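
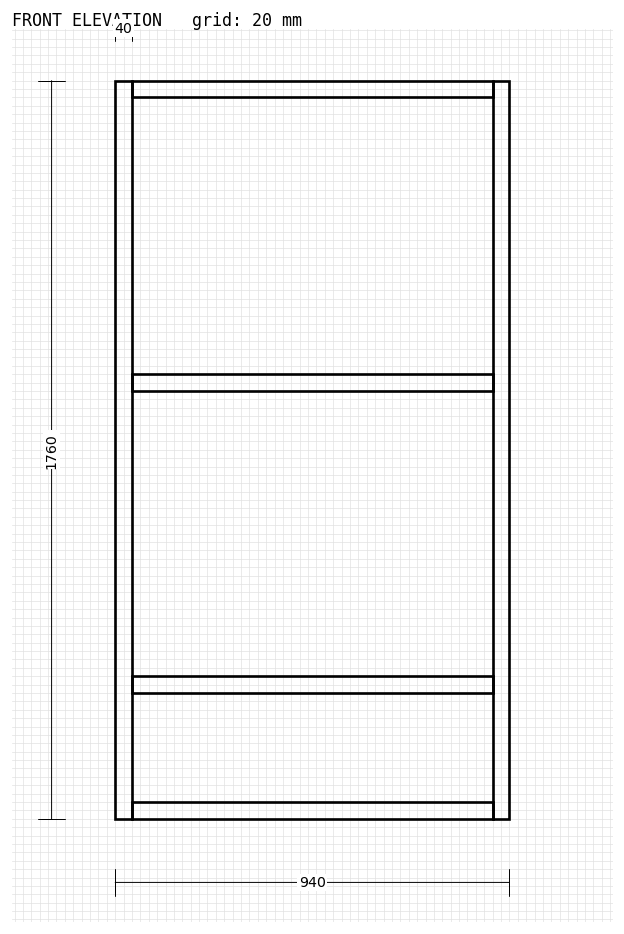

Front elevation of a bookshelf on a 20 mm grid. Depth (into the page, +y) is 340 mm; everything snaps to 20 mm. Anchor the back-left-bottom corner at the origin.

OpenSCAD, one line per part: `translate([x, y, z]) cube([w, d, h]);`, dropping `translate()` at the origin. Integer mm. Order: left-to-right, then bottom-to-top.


cube([40, 340, 1760]);
translate([40, 0, 0]) cube([860, 340, 40]);
translate([40, 0, 300]) cube([860, 340, 40]);
translate([40, 0, 1020]) cube([860, 340, 40]);
translate([40, 0, 1720]) cube([860, 340, 40]);
translate([900, 0, 0]) cube([40, 340, 1760]);


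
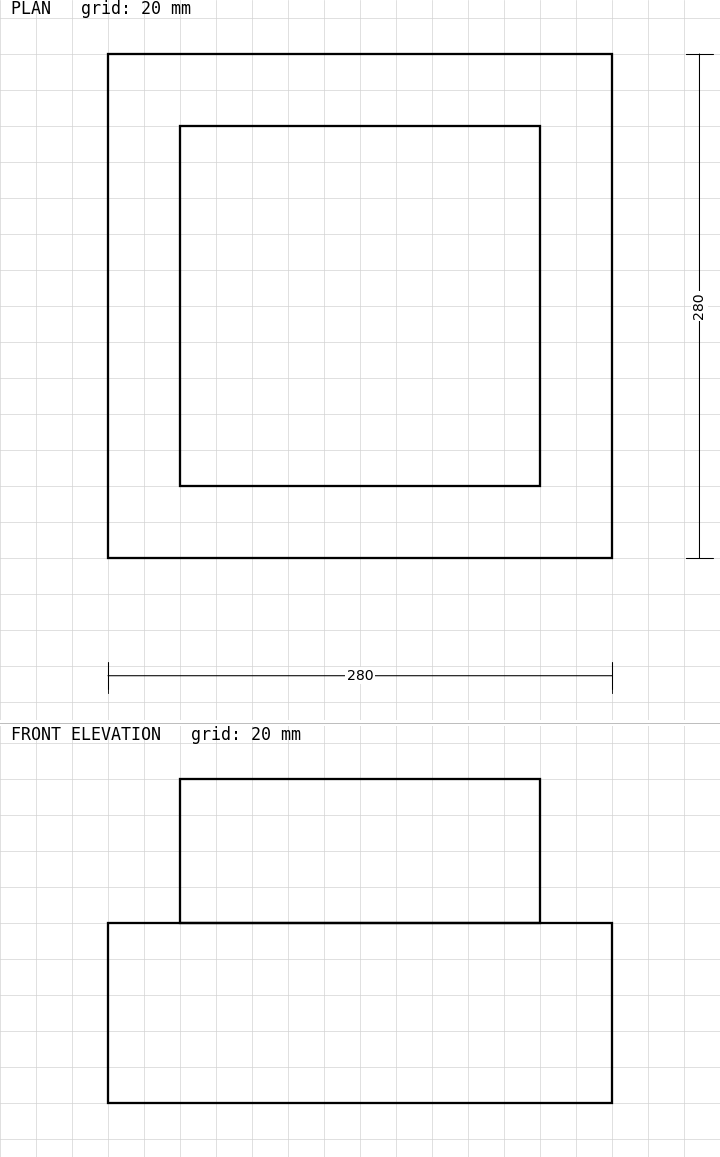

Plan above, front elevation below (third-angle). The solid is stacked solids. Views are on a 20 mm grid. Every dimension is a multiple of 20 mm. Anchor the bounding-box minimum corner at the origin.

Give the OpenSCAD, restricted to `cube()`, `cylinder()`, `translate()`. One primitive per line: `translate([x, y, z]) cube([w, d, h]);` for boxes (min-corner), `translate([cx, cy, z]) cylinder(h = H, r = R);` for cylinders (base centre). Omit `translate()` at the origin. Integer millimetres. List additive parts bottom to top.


cube([280, 280, 100]);
translate([40, 40, 100]) cube([200, 200, 80]);


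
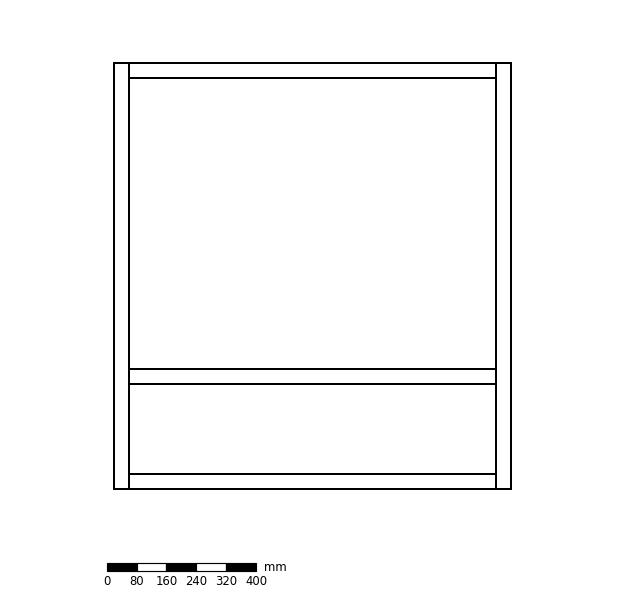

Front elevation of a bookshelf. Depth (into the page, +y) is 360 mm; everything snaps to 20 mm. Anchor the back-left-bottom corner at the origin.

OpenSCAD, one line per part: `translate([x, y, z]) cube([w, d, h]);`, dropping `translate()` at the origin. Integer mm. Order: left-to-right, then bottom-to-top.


cube([40, 360, 1140]);
translate([40, 0, 0]) cube([980, 360, 40]);
translate([40, 0, 280]) cube([980, 360, 40]);
translate([40, 0, 1100]) cube([980, 360, 40]);
translate([1020, 0, 0]) cube([40, 360, 1140]);


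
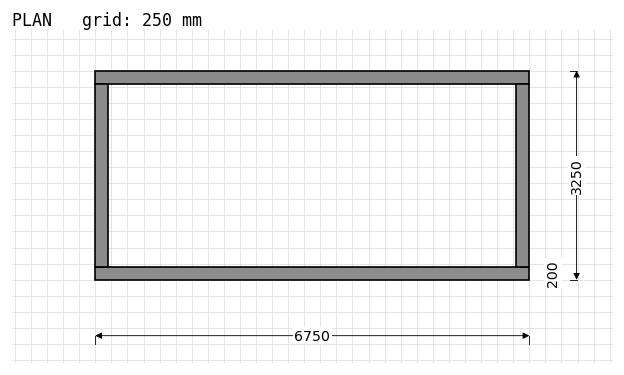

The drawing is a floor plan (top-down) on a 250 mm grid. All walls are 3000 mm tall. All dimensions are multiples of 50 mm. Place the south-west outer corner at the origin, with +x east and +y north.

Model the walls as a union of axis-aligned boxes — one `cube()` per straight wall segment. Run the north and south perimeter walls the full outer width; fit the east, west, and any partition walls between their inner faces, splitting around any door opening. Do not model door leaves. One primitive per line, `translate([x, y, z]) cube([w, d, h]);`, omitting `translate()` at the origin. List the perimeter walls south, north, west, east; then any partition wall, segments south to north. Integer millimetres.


cube([6750, 200, 3000]);
translate([0, 3050, 0]) cube([6750, 200, 3000]);
translate([0, 200, 0]) cube([200, 2850, 3000]);
translate([6550, 200, 0]) cube([200, 2850, 3000]);


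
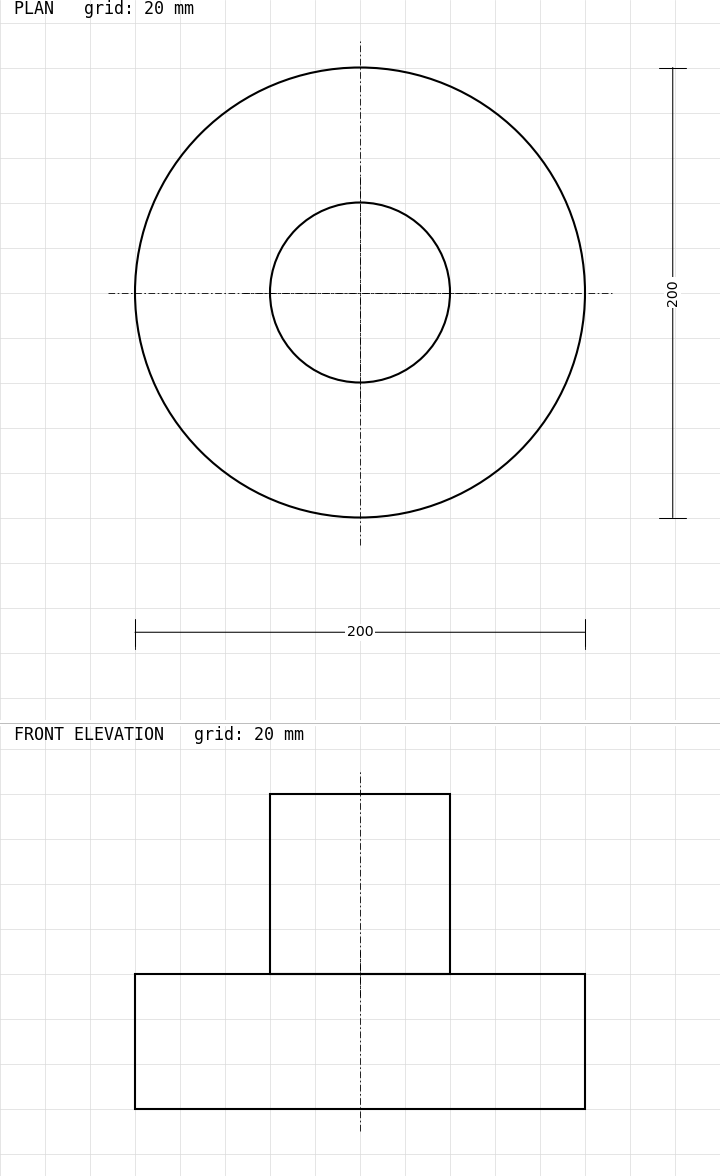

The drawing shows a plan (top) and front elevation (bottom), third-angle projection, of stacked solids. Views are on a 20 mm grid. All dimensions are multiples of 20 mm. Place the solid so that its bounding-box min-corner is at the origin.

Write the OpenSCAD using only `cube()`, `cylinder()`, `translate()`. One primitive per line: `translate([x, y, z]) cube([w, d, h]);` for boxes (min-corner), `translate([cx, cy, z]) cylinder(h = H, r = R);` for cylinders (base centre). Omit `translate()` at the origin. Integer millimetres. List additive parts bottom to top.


translate([100, 100, 0]) cylinder(h = 60, r = 100);
translate([100, 100, 60]) cylinder(h = 80, r = 40);


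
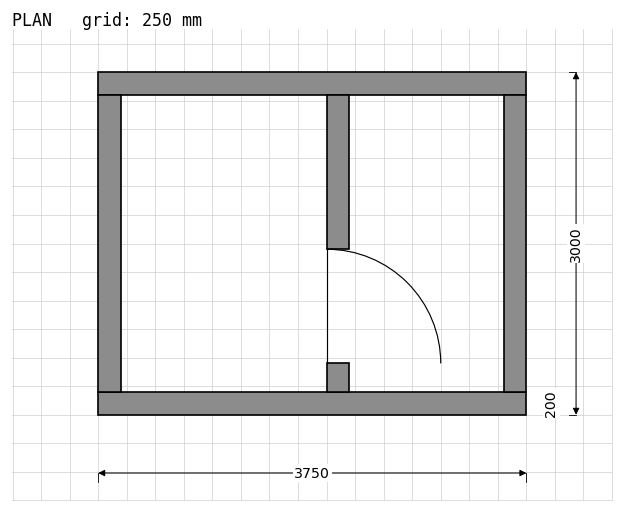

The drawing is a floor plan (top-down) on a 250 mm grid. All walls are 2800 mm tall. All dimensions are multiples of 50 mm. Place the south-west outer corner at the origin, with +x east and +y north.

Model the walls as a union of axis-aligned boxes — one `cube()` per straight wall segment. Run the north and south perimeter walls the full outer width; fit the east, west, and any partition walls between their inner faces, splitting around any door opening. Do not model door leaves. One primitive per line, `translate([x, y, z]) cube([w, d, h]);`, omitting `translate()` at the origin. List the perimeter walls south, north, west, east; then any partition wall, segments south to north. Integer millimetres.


cube([3750, 200, 2800]);
translate([0, 2800, 0]) cube([3750, 200, 2800]);
translate([0, 200, 0]) cube([200, 2600, 2800]);
translate([3550, 200, 0]) cube([200, 2600, 2800]);
translate([2000, 200, 0]) cube([200, 250, 2800]);
translate([2000, 1450, 0]) cube([200, 1350, 2800]);


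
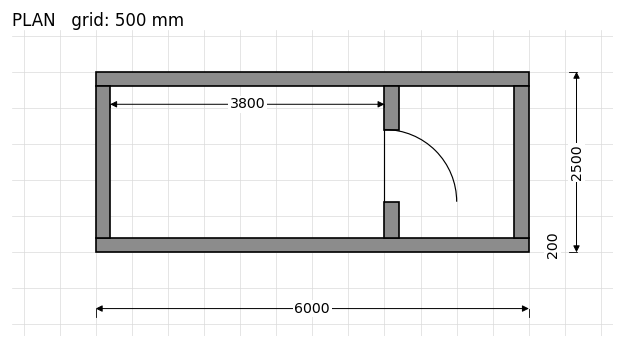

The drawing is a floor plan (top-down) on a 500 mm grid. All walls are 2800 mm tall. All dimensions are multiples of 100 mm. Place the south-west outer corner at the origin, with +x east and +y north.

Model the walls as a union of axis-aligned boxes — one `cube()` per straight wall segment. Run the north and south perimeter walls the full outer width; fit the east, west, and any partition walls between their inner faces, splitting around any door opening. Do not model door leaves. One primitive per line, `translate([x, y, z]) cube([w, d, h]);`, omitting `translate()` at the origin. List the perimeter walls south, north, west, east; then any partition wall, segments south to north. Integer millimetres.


cube([6000, 200, 2800]);
translate([0, 2300, 0]) cube([6000, 200, 2800]);
translate([0, 200, 0]) cube([200, 2100, 2800]);
translate([5800, 200, 0]) cube([200, 2100, 2800]);
translate([4000, 200, 0]) cube([200, 500, 2800]);
translate([4000, 1700, 0]) cube([200, 600, 2800]);


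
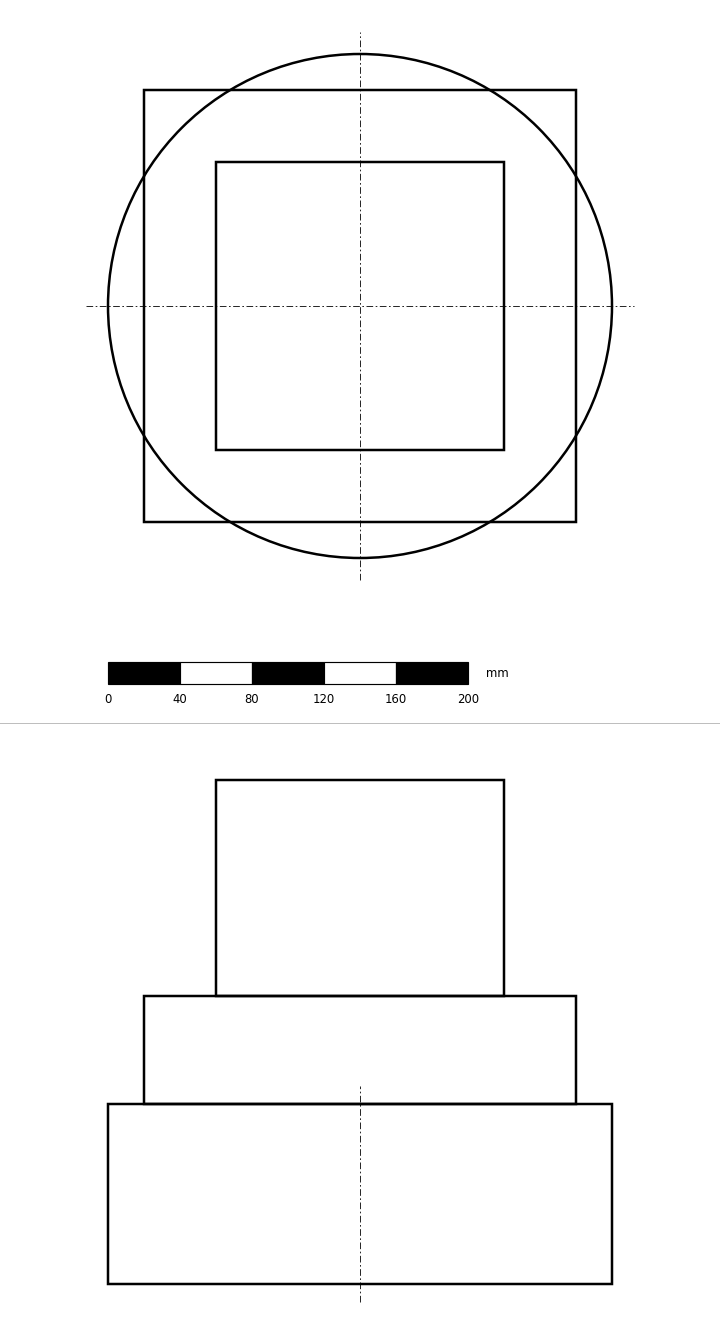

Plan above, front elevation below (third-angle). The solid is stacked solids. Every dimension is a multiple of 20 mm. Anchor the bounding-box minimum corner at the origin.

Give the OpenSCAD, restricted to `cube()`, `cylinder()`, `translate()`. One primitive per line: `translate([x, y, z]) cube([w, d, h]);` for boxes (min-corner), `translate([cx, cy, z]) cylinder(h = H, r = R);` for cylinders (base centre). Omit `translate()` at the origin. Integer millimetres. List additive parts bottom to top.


translate([140, 140, 0]) cylinder(h = 100, r = 140);
translate([20, 20, 100]) cube([240, 240, 60]);
translate([60, 60, 160]) cube([160, 160, 120]);


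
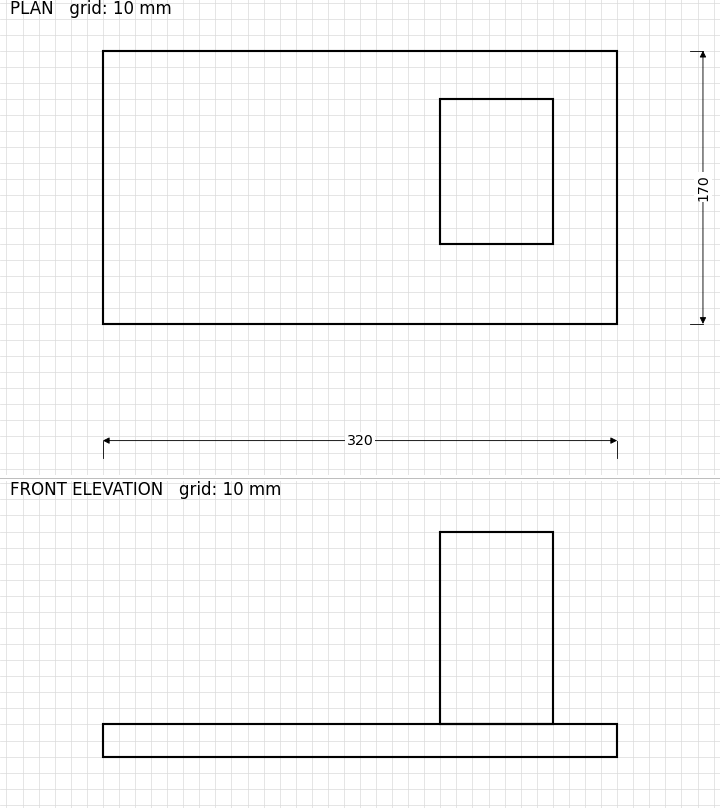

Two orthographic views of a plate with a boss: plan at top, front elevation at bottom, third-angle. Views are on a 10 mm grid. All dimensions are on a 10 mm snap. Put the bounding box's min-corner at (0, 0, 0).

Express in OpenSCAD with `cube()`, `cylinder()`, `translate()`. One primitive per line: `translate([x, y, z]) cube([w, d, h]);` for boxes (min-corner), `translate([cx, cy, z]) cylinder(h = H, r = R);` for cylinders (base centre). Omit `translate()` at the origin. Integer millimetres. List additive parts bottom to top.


cube([320, 170, 20]);
translate([210, 50, 20]) cube([70, 90, 120]);


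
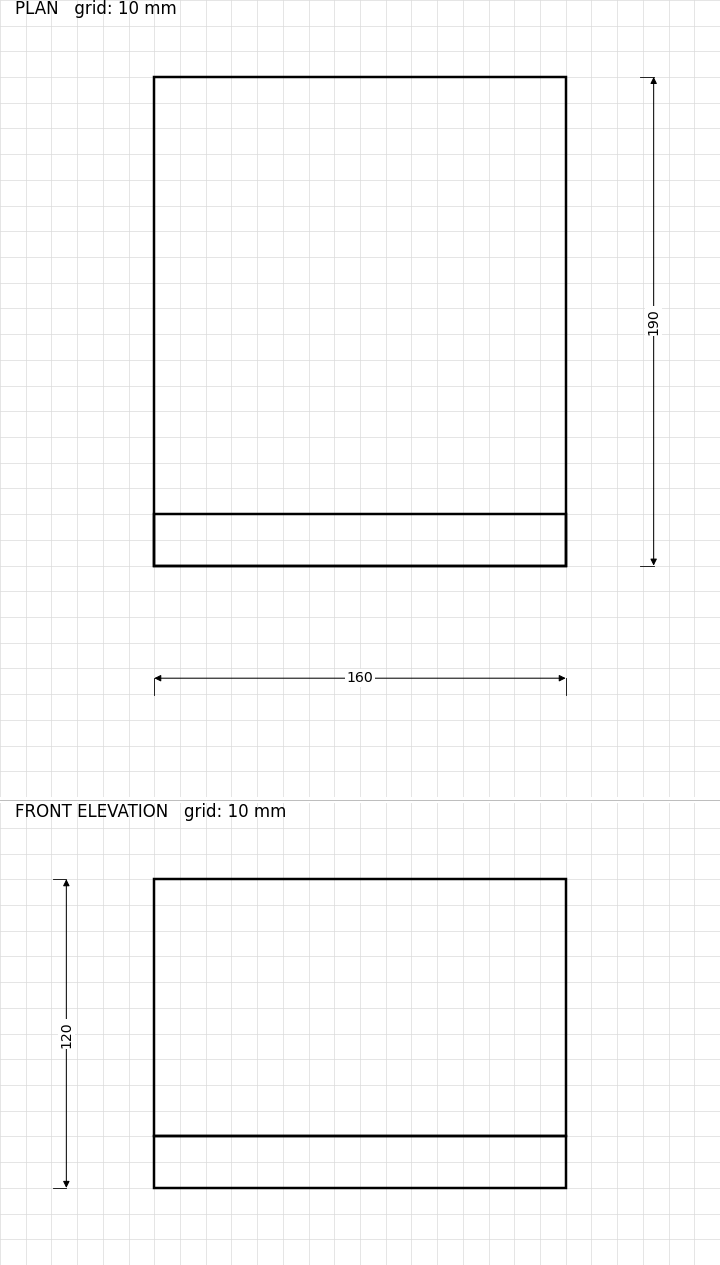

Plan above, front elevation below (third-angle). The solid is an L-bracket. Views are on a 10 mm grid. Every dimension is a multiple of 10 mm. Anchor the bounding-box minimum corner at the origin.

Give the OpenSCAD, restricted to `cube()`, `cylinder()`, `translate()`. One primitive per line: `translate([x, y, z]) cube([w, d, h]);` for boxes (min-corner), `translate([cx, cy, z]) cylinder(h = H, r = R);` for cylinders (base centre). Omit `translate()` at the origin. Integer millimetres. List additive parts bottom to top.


cube([160, 190, 20]);
translate([0, 0, 20]) cube([160, 20, 100]);


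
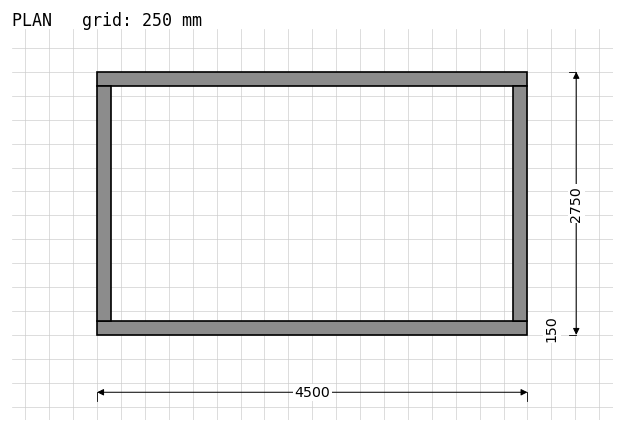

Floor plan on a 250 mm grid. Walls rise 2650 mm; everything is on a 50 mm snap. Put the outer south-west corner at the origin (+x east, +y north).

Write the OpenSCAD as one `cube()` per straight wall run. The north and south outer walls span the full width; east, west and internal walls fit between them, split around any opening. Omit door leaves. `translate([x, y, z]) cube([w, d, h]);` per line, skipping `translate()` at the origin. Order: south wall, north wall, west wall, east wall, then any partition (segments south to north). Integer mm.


cube([4500, 150, 2650]);
translate([0, 2600, 0]) cube([4500, 150, 2650]);
translate([0, 150, 0]) cube([150, 2450, 2650]);
translate([4350, 150, 0]) cube([150, 2450, 2650]);


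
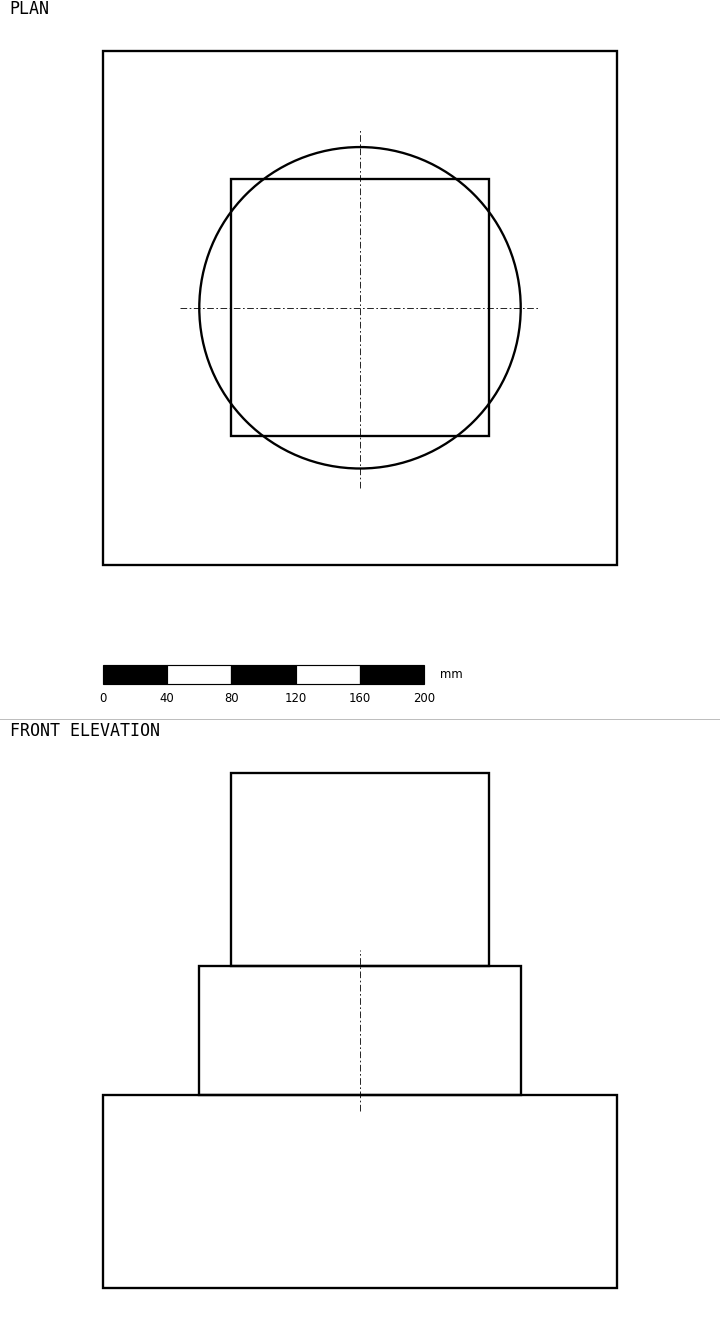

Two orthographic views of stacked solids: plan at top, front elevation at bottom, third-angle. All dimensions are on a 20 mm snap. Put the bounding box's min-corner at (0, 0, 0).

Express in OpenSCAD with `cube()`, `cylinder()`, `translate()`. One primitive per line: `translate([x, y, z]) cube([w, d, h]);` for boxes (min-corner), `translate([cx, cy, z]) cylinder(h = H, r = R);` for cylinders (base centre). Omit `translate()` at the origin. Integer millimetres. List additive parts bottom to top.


cube([320, 320, 120]);
translate([160, 160, 120]) cylinder(h = 80, r = 100);
translate([80, 80, 200]) cube([160, 160, 120]);


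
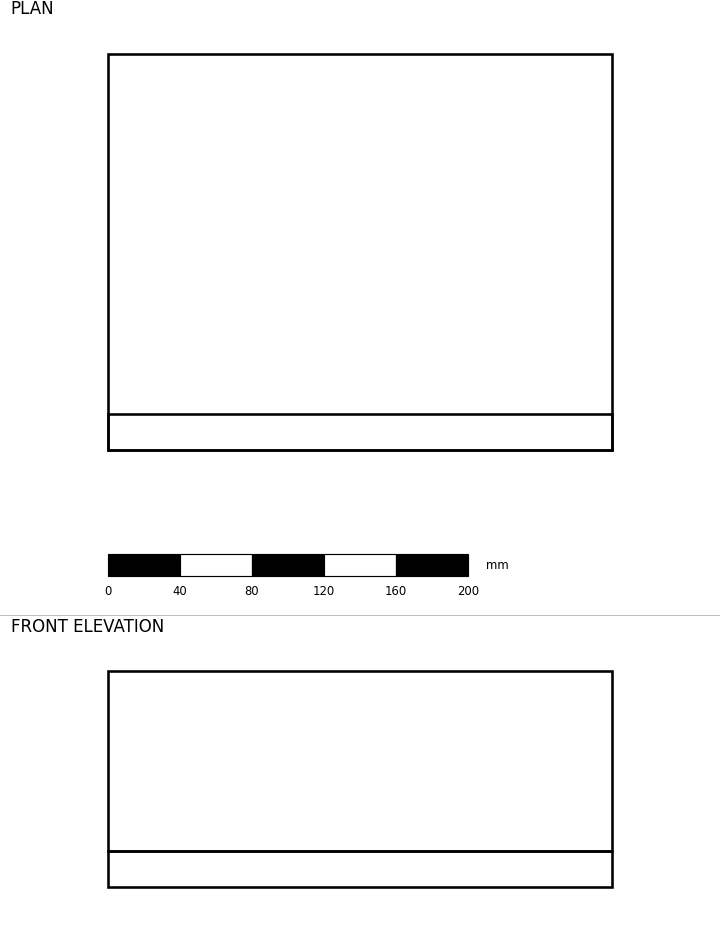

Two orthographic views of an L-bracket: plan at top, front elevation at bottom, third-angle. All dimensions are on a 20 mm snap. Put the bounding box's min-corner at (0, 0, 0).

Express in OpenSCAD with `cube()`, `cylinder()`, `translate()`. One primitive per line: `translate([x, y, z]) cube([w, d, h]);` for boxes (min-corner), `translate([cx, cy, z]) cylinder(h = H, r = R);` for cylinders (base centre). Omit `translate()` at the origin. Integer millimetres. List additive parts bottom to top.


cube([280, 220, 20]);
translate([0, 0, 20]) cube([280, 20, 100]);


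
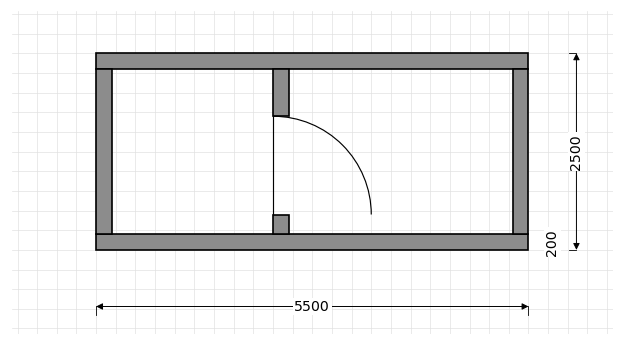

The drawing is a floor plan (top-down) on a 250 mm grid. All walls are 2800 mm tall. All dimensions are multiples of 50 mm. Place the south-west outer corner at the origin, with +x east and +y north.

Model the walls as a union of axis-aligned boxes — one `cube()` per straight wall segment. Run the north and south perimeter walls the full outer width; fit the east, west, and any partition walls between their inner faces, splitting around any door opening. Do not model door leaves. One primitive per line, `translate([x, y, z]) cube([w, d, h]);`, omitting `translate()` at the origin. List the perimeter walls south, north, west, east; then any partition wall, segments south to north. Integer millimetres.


cube([5500, 200, 2800]);
translate([0, 2300, 0]) cube([5500, 200, 2800]);
translate([0, 200, 0]) cube([200, 2100, 2800]);
translate([5300, 200, 0]) cube([200, 2100, 2800]);
translate([2250, 200, 0]) cube([200, 250, 2800]);
translate([2250, 1700, 0]) cube([200, 600, 2800]);


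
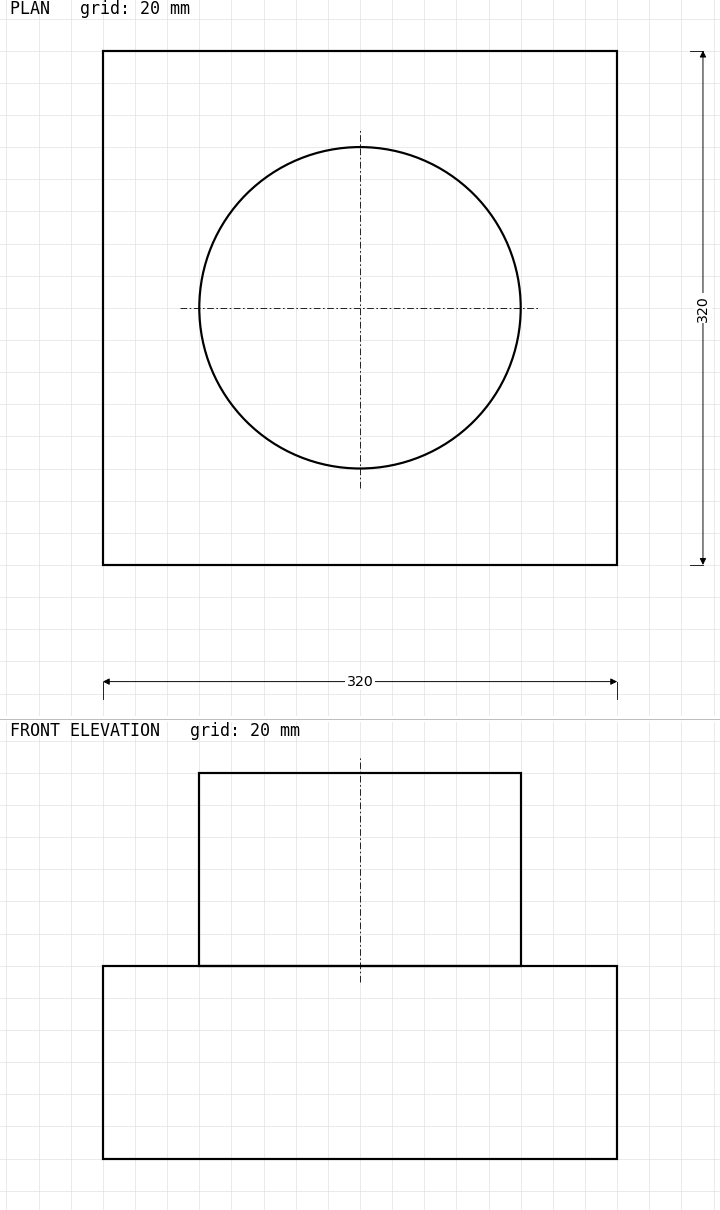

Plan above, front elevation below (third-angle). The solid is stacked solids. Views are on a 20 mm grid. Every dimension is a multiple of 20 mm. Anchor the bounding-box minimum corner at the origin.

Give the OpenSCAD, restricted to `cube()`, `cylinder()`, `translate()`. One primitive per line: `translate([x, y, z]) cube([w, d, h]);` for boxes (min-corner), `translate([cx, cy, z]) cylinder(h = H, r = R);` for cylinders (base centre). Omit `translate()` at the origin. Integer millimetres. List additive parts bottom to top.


cube([320, 320, 120]);
translate([160, 160, 120]) cylinder(h = 120, r = 100);


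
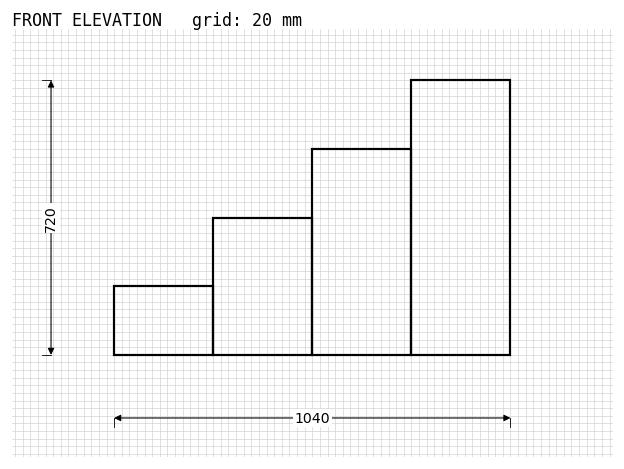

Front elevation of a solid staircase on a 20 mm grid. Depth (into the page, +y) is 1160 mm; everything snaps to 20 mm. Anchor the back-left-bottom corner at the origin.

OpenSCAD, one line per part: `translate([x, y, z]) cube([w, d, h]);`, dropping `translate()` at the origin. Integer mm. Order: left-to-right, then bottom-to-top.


cube([260, 1160, 180]);
translate([260, 0, 0]) cube([260, 1160, 360]);
translate([520, 0, 0]) cube([260, 1160, 540]);
translate([780, 0, 0]) cube([260, 1160, 720]);


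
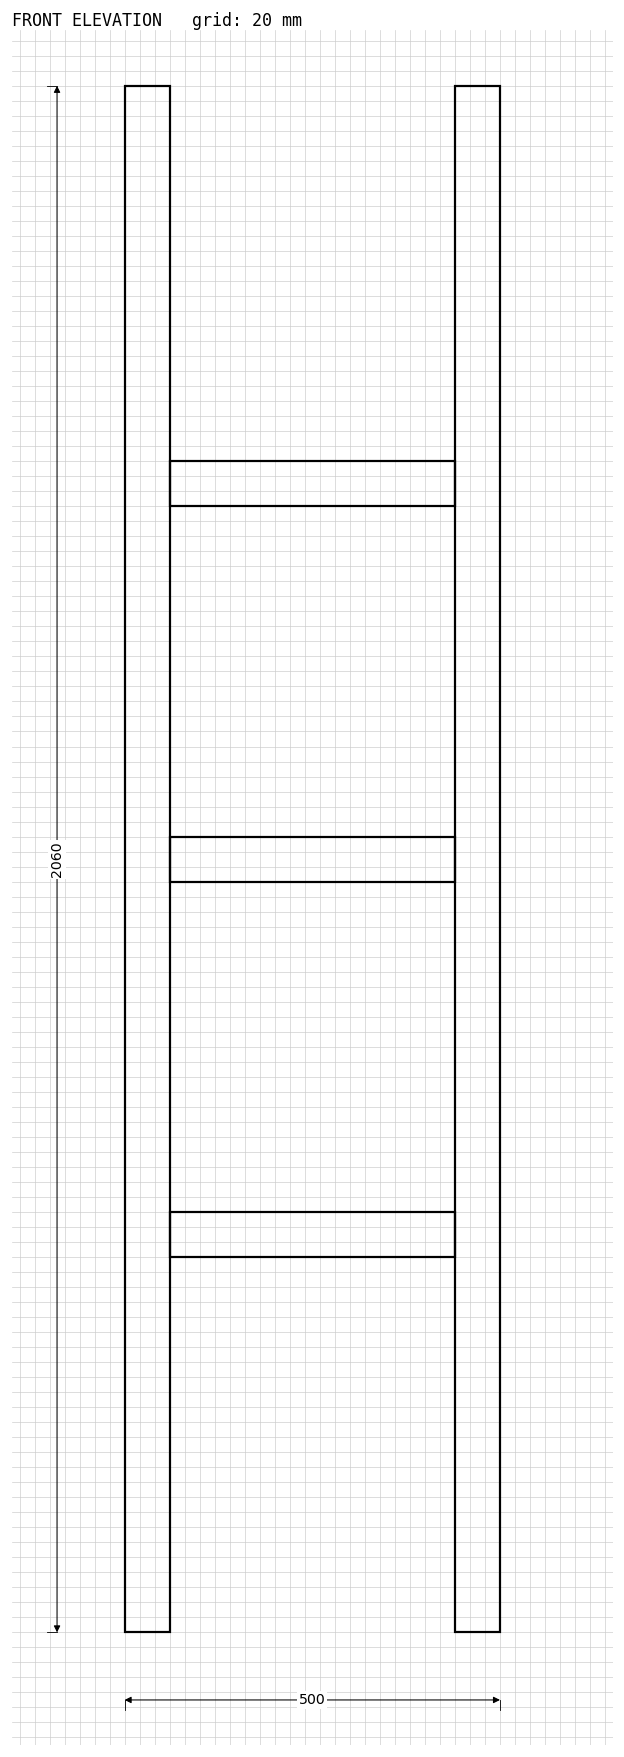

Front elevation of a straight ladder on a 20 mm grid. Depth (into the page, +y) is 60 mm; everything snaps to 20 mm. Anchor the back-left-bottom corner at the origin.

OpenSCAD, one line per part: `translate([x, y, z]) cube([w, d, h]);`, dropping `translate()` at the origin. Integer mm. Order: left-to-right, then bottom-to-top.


cube([60, 60, 2060]);
translate([60, 0, 500]) cube([380, 60, 60]);
translate([60, 0, 1000]) cube([380, 60, 60]);
translate([60, 0, 1500]) cube([380, 60, 60]);
translate([440, 0, 0]) cube([60, 60, 2060]);


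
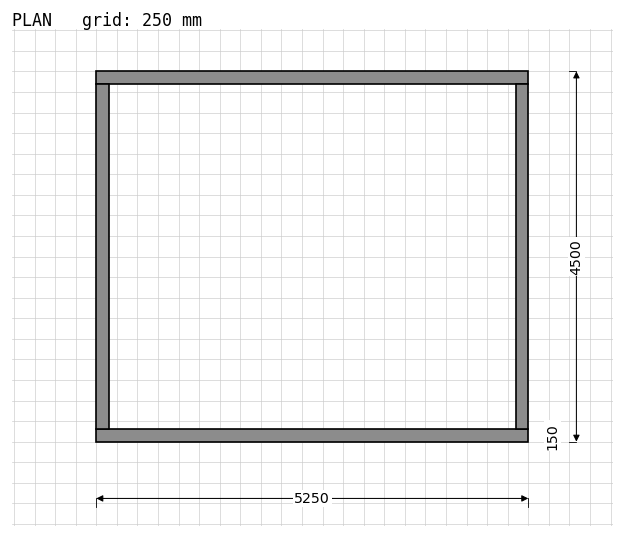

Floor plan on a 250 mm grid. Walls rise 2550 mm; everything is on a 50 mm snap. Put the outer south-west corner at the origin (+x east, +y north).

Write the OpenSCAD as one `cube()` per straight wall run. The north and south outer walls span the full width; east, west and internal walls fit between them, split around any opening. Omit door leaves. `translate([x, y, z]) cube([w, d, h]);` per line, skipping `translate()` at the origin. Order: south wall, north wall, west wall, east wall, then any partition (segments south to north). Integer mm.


cube([5250, 150, 2550]);
translate([0, 4350, 0]) cube([5250, 150, 2550]);
translate([0, 150, 0]) cube([150, 4200, 2550]);
translate([5100, 150, 0]) cube([150, 4200, 2550]);


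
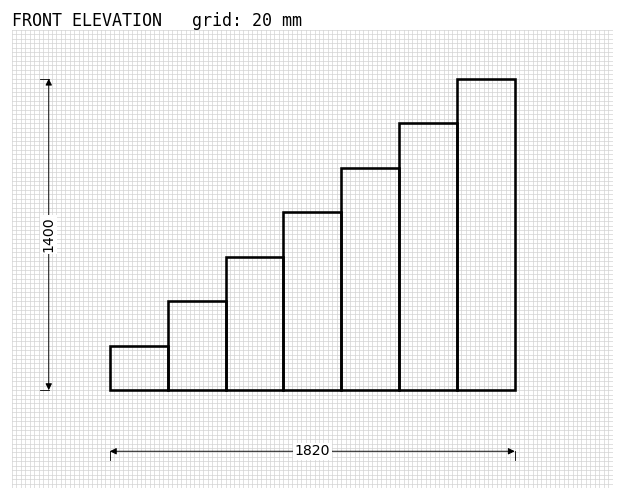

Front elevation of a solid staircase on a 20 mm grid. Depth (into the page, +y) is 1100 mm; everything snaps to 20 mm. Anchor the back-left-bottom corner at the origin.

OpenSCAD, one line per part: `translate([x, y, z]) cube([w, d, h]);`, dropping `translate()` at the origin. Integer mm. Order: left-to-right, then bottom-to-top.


cube([260, 1100, 200]);
translate([260, 0, 0]) cube([260, 1100, 400]);
translate([520, 0, 0]) cube([260, 1100, 600]);
translate([780, 0, 0]) cube([260, 1100, 800]);
translate([1040, 0, 0]) cube([260, 1100, 1000]);
translate([1300, 0, 0]) cube([260, 1100, 1200]);
translate([1560, 0, 0]) cube([260, 1100, 1400]);


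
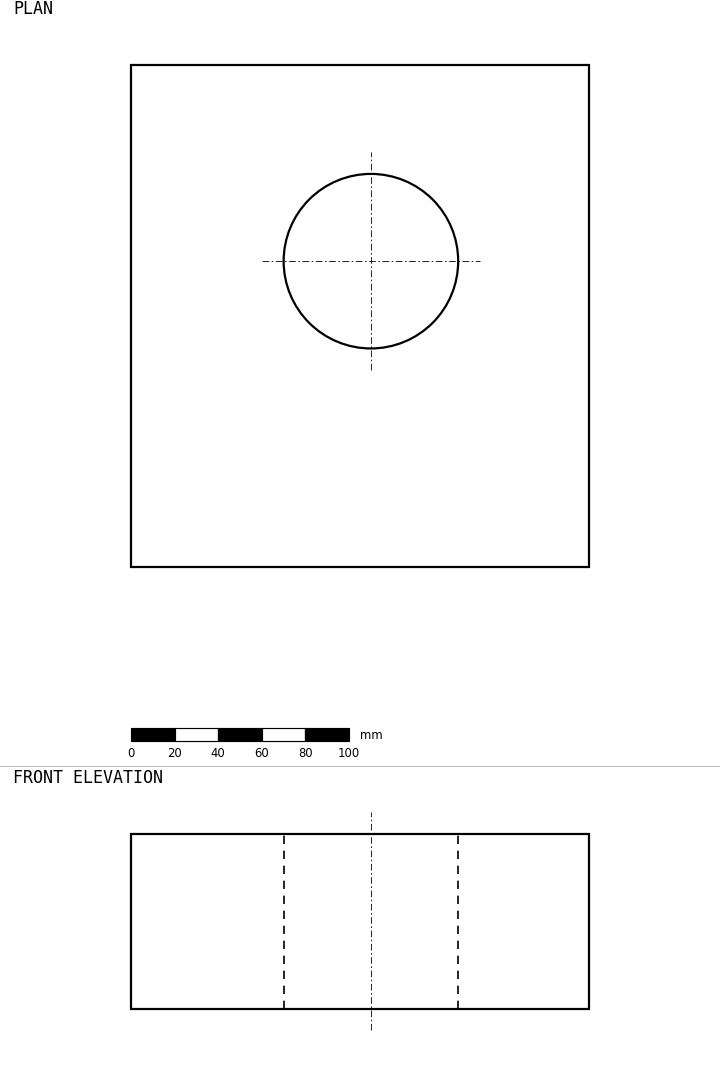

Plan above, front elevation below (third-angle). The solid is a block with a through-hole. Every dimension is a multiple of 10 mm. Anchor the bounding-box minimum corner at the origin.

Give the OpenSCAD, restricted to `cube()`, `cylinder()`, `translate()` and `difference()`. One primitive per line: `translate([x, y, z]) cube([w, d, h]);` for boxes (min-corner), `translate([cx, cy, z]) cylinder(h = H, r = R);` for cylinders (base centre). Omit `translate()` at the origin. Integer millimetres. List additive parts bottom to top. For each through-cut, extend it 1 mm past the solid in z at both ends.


difference() {
  cube([210, 230, 80]);
  translate([110, 140, -1]) cylinder(h = 82, r = 40);
}


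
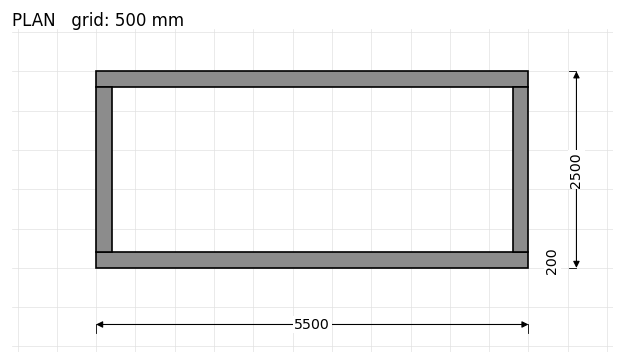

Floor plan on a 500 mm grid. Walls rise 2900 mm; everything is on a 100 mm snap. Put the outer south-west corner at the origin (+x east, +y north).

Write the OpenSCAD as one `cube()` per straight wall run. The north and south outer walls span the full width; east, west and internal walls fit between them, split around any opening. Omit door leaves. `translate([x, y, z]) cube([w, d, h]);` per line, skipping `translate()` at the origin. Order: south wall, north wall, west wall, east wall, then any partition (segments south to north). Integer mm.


cube([5500, 200, 2900]);
translate([0, 2300, 0]) cube([5500, 200, 2900]);
translate([0, 200, 0]) cube([200, 2100, 2900]);
translate([5300, 200, 0]) cube([200, 2100, 2900]);


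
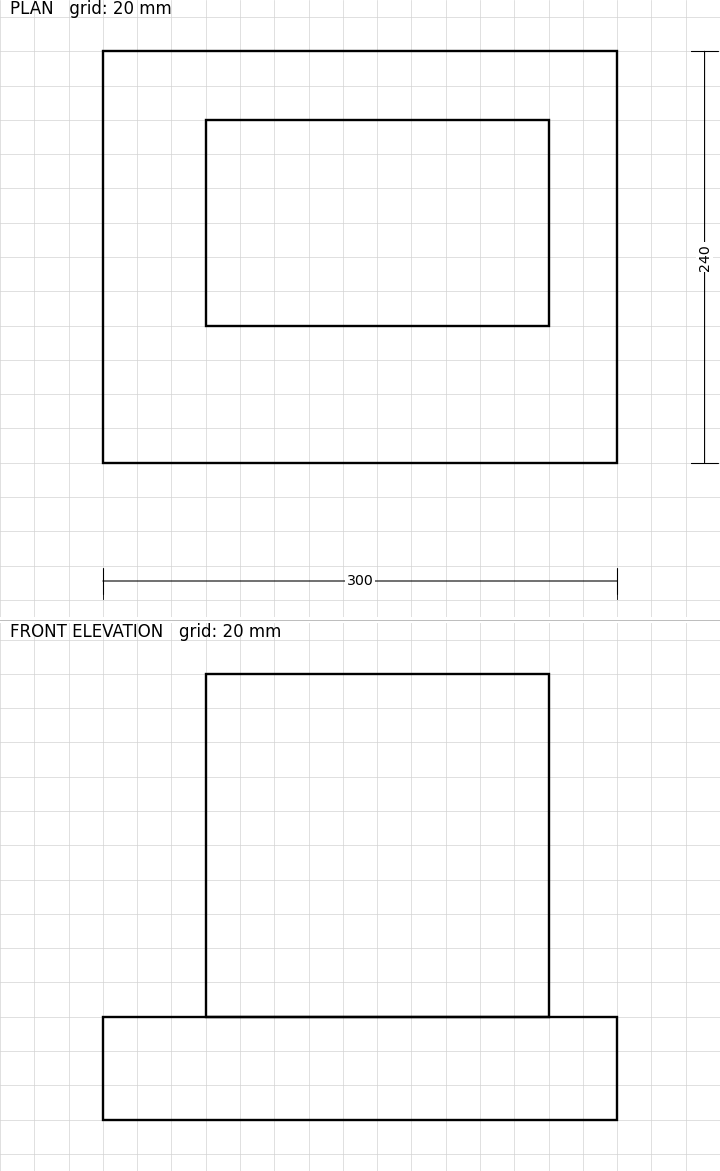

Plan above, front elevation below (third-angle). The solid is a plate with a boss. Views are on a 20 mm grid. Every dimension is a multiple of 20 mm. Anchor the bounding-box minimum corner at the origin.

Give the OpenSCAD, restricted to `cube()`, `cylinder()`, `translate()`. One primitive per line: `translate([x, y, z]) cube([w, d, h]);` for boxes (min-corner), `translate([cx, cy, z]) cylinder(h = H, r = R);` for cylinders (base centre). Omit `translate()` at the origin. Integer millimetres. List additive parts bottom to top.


cube([300, 240, 60]);
translate([60, 80, 60]) cube([200, 120, 200]);


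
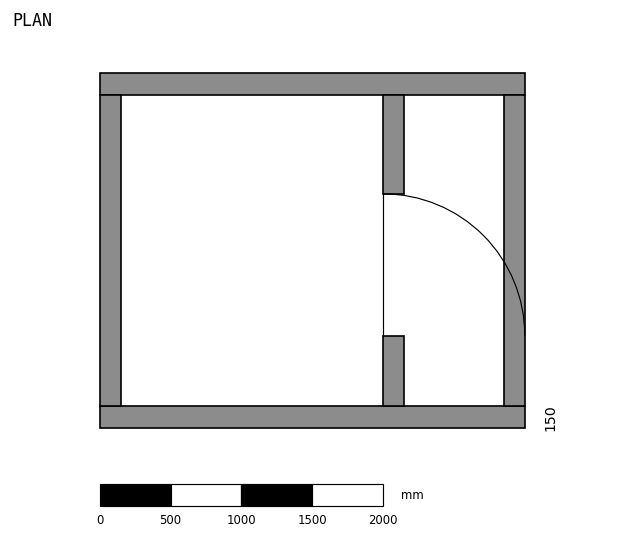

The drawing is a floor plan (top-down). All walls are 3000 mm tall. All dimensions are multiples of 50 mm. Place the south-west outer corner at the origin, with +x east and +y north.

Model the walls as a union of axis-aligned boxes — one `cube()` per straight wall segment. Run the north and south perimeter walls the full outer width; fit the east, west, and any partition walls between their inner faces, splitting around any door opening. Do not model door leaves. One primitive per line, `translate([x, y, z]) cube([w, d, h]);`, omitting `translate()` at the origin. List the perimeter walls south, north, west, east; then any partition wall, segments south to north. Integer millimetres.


cube([3000, 150, 3000]);
translate([0, 2350, 0]) cube([3000, 150, 3000]);
translate([0, 150, 0]) cube([150, 2200, 3000]);
translate([2850, 150, 0]) cube([150, 2200, 3000]);
translate([2000, 150, 0]) cube([150, 500, 3000]);
translate([2000, 1650, 0]) cube([150, 700, 3000]);


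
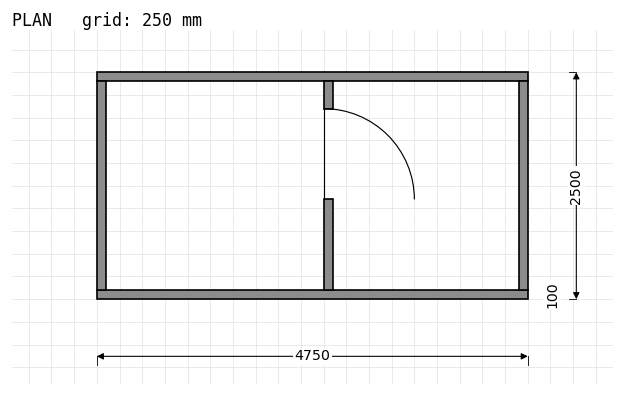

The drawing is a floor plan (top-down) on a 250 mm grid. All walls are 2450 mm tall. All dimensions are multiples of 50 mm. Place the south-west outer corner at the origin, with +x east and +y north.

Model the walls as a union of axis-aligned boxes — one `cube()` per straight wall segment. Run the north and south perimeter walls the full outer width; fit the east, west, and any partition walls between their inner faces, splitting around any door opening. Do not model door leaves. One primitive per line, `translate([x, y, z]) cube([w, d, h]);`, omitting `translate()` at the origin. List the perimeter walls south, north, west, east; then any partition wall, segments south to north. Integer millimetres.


cube([4750, 100, 2450]);
translate([0, 2400, 0]) cube([4750, 100, 2450]);
translate([0, 100, 0]) cube([100, 2300, 2450]);
translate([4650, 100, 0]) cube([100, 2300, 2450]);
translate([2500, 100, 0]) cube([100, 1000, 2450]);
translate([2500, 2100, 0]) cube([100, 300, 2450]);


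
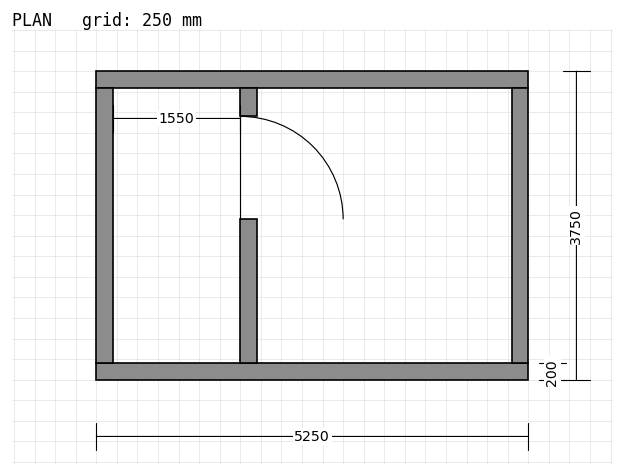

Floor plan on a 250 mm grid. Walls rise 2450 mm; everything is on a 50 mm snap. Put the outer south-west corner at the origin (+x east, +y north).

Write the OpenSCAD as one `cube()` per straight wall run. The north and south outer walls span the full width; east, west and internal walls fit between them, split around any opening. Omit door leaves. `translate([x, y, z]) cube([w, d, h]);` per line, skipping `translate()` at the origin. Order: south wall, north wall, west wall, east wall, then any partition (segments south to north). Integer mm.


cube([5250, 200, 2450]);
translate([0, 3550, 0]) cube([5250, 200, 2450]);
translate([0, 200, 0]) cube([200, 3350, 2450]);
translate([5050, 200, 0]) cube([200, 3350, 2450]);
translate([1750, 200, 0]) cube([200, 1750, 2450]);
translate([1750, 3200, 0]) cube([200, 350, 2450]);


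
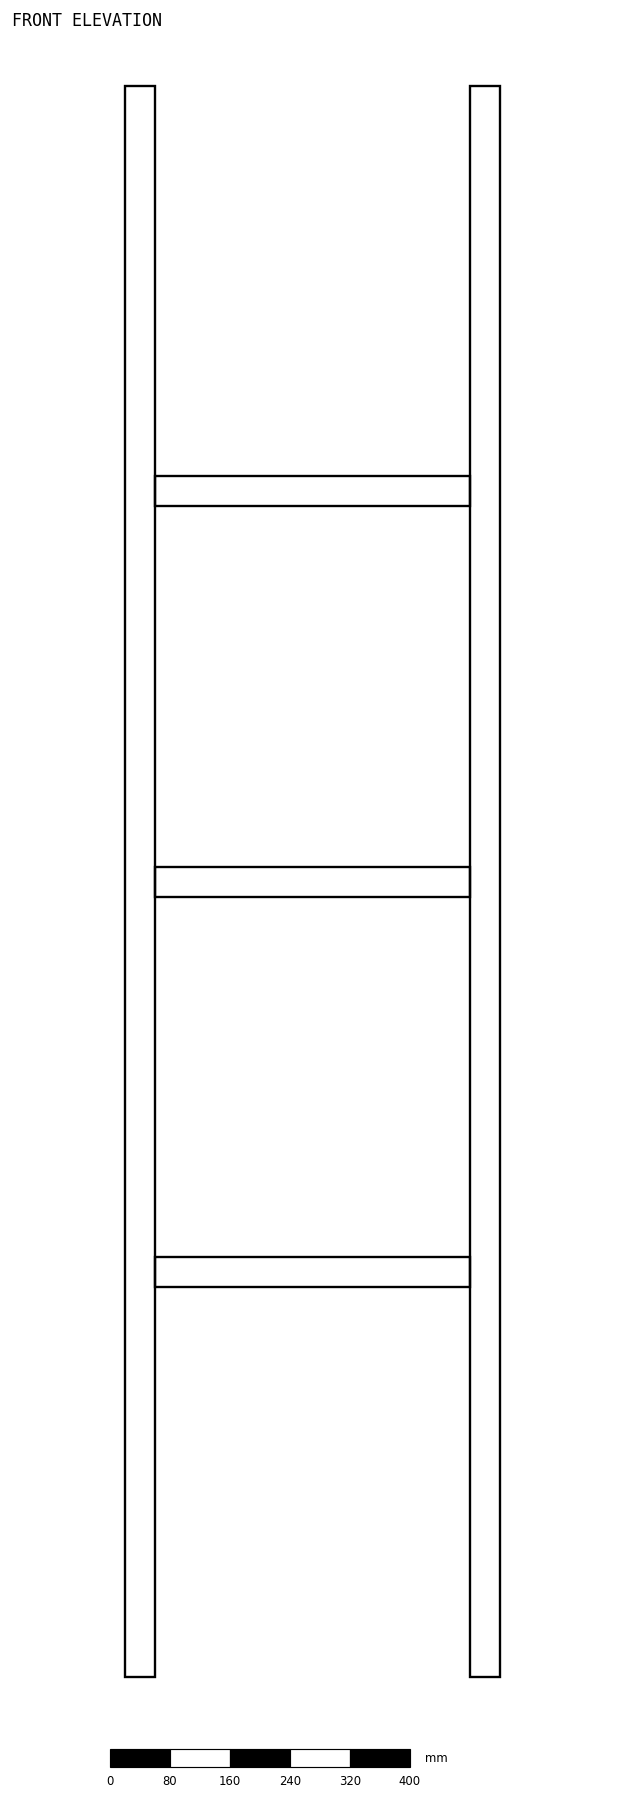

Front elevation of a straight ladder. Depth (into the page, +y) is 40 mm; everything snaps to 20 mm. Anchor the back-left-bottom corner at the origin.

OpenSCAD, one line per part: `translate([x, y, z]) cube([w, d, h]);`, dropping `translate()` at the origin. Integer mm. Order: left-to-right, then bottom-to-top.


cube([40, 40, 2120]);
translate([40, 0, 520]) cube([420, 40, 40]);
translate([40, 0, 1040]) cube([420, 40, 40]);
translate([40, 0, 1560]) cube([420, 40, 40]);
translate([460, 0, 0]) cube([40, 40, 2120]);


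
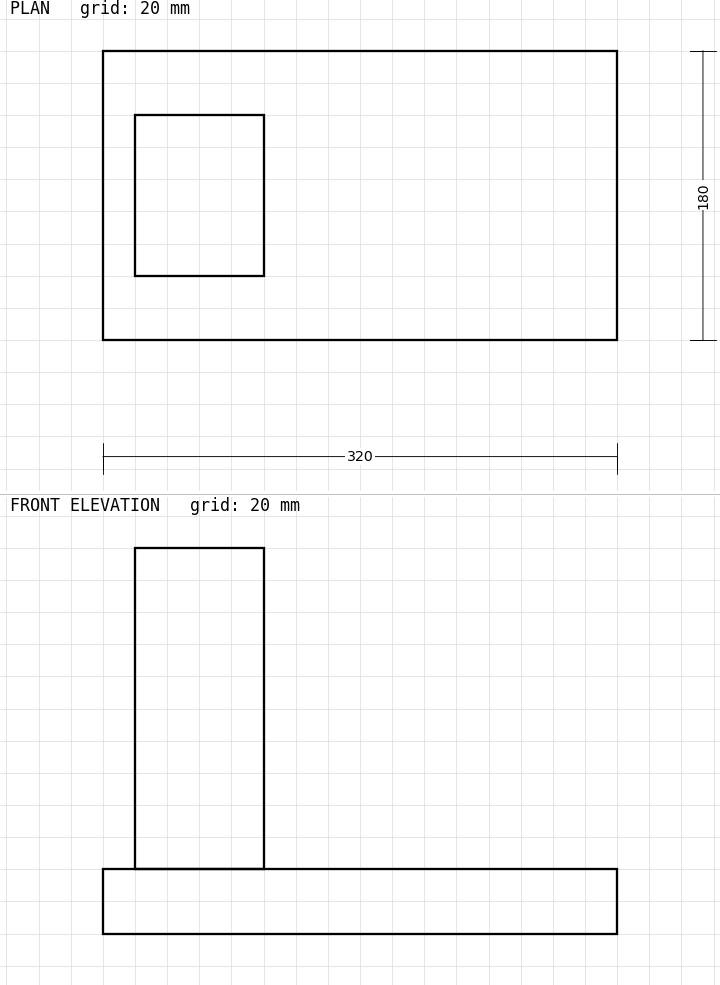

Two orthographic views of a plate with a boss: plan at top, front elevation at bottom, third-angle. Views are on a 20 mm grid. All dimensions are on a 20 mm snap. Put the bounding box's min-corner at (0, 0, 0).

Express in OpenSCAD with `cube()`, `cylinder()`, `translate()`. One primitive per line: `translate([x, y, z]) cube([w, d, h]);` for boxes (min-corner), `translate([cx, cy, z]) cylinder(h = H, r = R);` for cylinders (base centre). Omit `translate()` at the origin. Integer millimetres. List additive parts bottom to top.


cube([320, 180, 40]);
translate([20, 40, 40]) cube([80, 100, 200]);


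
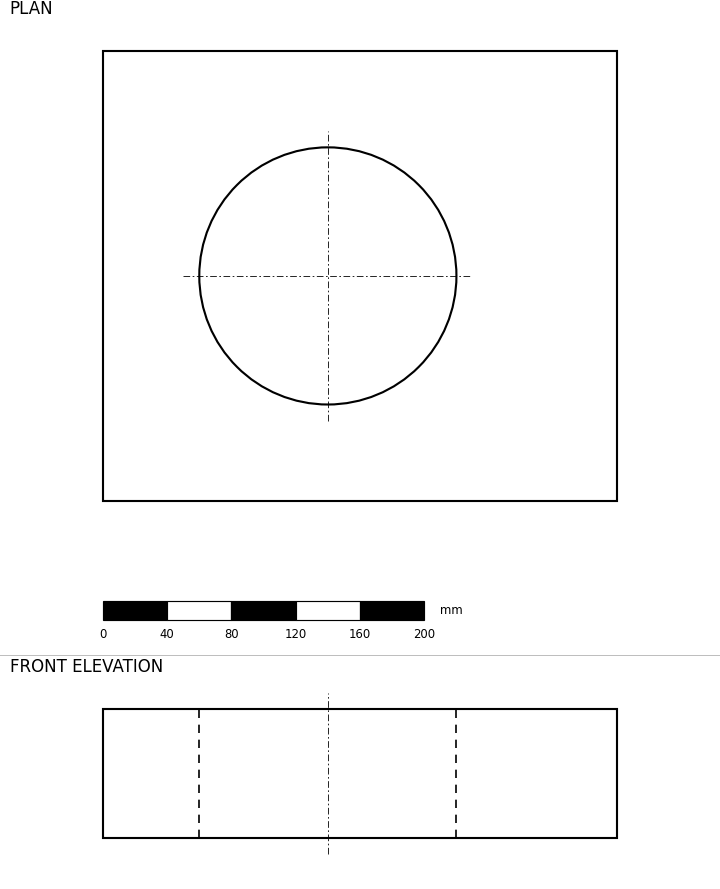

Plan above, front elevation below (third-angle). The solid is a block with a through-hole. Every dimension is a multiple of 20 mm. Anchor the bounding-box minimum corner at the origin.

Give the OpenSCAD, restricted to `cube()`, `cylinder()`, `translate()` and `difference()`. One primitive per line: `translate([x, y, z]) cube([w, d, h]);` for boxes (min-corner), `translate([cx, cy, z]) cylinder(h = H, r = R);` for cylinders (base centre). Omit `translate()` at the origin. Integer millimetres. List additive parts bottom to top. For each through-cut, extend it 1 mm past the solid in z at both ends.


difference() {
  cube([320, 280, 80]);
  translate([140, 140, -1]) cylinder(h = 82, r = 80);
}


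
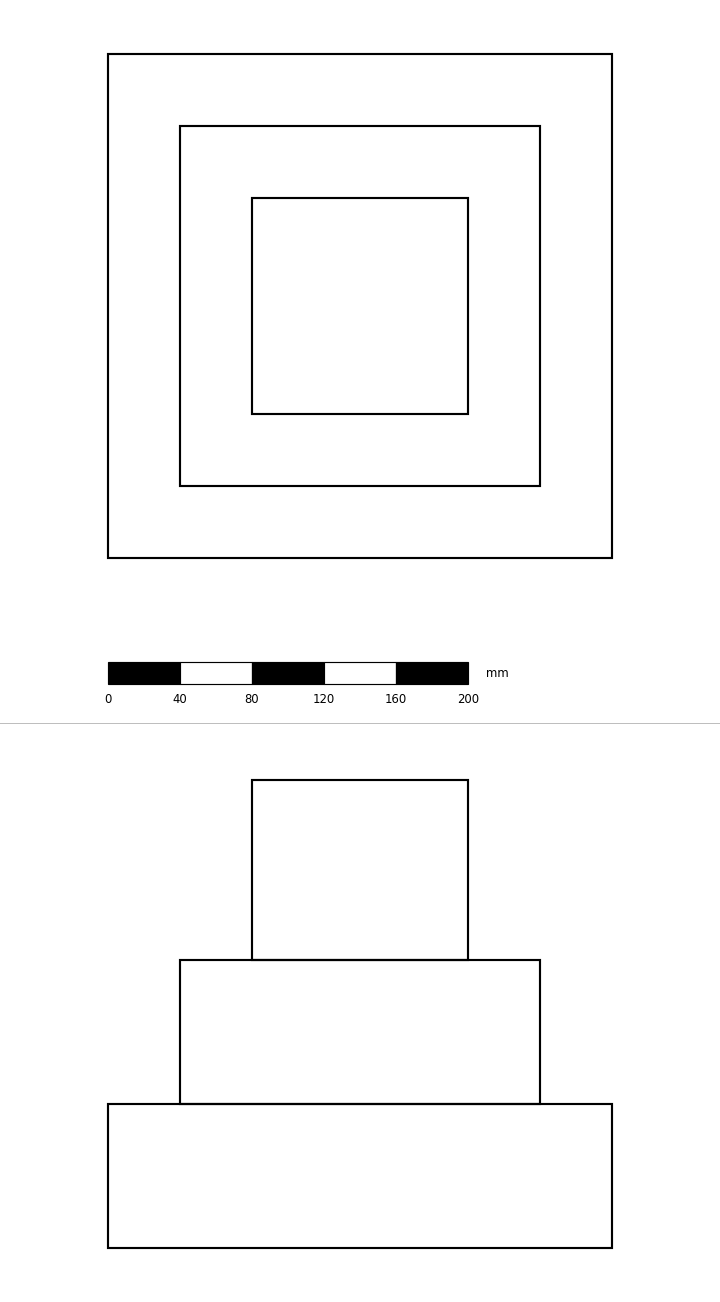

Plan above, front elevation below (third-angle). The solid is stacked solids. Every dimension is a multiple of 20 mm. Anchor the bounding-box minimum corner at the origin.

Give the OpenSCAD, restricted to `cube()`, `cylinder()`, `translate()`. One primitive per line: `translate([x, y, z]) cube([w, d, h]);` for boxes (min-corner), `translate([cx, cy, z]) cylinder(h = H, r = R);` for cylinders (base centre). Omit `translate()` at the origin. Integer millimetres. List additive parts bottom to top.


cube([280, 280, 80]);
translate([40, 40, 80]) cube([200, 200, 80]);
translate([80, 80, 160]) cube([120, 120, 100]);


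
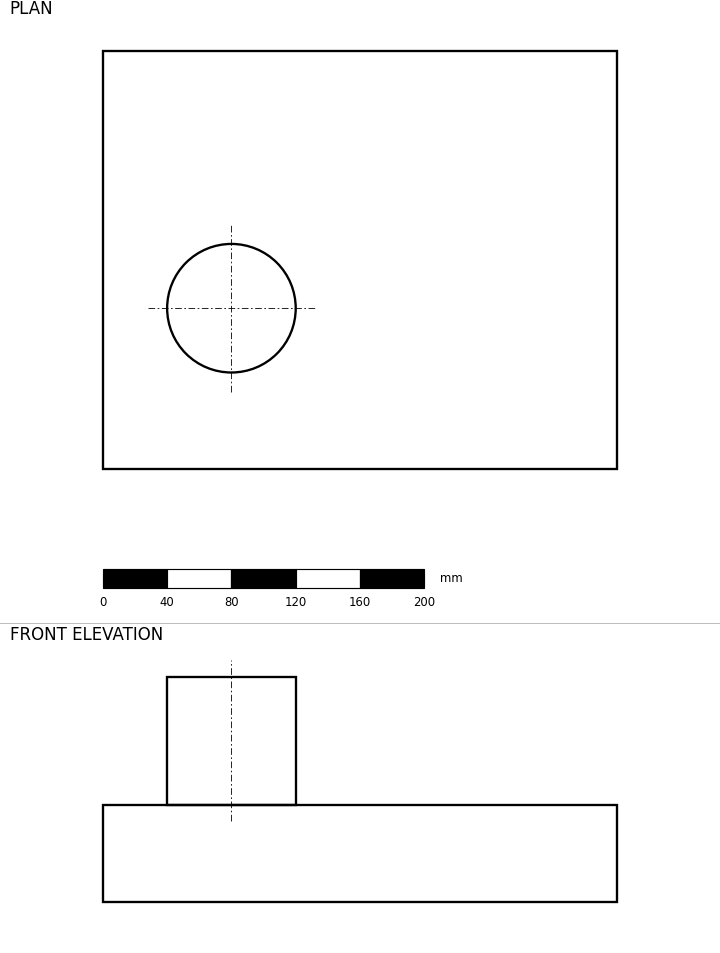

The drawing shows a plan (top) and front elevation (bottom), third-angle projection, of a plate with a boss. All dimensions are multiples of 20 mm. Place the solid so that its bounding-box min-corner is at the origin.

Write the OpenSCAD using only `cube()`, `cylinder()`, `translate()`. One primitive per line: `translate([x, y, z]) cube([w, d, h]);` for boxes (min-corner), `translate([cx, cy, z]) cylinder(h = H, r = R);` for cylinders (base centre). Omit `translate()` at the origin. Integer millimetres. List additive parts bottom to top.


cube([320, 260, 60]);
translate([80, 100, 60]) cylinder(h = 80, r = 40);


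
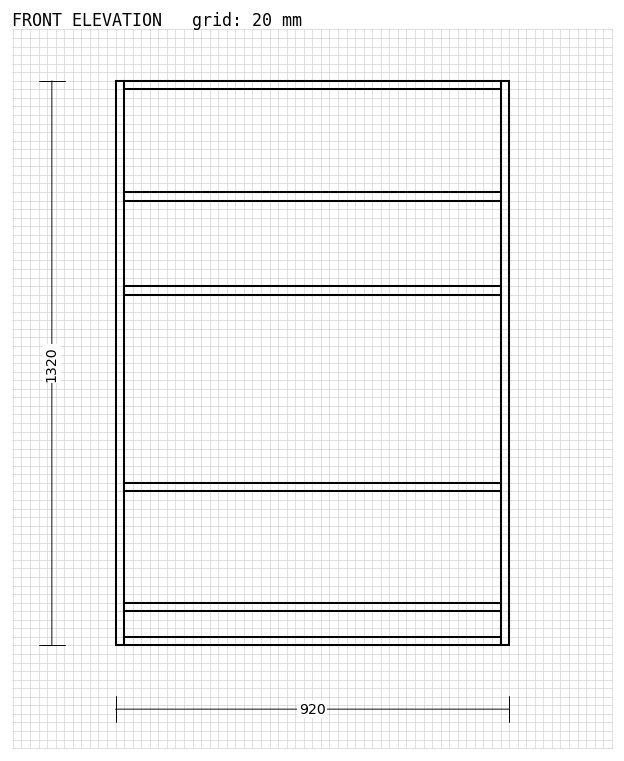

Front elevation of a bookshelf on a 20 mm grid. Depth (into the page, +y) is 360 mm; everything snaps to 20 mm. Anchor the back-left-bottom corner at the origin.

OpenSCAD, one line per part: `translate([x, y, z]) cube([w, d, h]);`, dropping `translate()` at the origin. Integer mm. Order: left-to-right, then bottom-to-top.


cube([20, 360, 1320]);
translate([20, 0, 0]) cube([880, 360, 20]);
translate([20, 0, 80]) cube([880, 360, 20]);
translate([20, 0, 360]) cube([880, 360, 20]);
translate([20, 0, 820]) cube([880, 360, 20]);
translate([20, 0, 1040]) cube([880, 360, 20]);
translate([20, 0, 1300]) cube([880, 360, 20]);
translate([900, 0, 0]) cube([20, 360, 1320]);


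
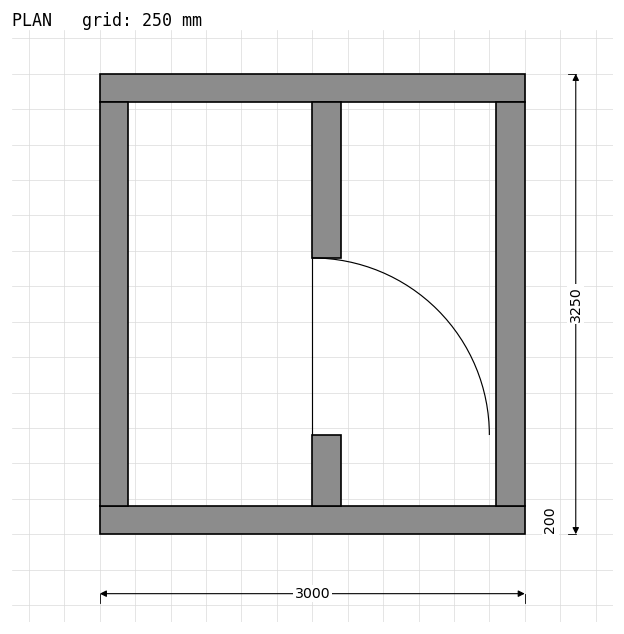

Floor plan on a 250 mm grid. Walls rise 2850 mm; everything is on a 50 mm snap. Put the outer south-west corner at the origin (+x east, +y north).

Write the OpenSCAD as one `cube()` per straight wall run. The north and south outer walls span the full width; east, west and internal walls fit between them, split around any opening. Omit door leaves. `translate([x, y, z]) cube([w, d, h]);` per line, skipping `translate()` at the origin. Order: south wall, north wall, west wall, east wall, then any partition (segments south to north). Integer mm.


cube([3000, 200, 2850]);
translate([0, 3050, 0]) cube([3000, 200, 2850]);
translate([0, 200, 0]) cube([200, 2850, 2850]);
translate([2800, 200, 0]) cube([200, 2850, 2850]);
translate([1500, 200, 0]) cube([200, 500, 2850]);
translate([1500, 1950, 0]) cube([200, 1100, 2850]);


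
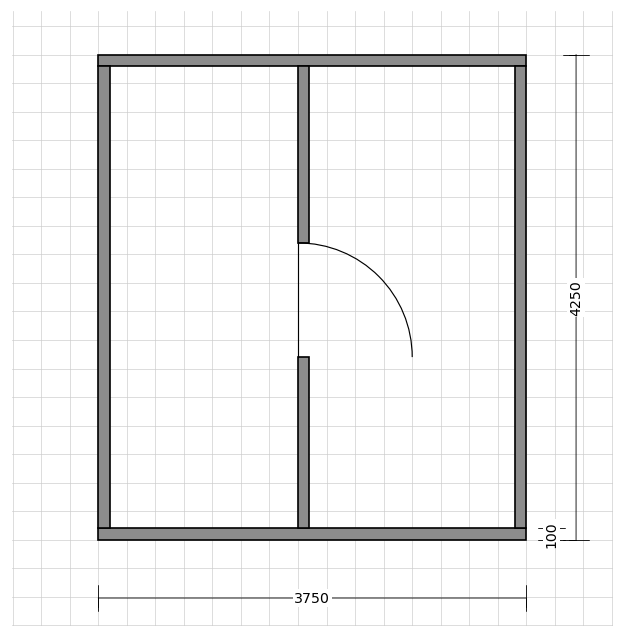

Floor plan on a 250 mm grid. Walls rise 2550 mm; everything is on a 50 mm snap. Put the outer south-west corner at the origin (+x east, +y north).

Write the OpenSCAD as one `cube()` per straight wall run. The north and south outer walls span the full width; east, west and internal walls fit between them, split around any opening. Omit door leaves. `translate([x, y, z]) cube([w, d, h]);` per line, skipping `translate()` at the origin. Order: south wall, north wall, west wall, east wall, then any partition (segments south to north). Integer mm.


cube([3750, 100, 2550]);
translate([0, 4150, 0]) cube([3750, 100, 2550]);
translate([0, 100, 0]) cube([100, 4050, 2550]);
translate([3650, 100, 0]) cube([100, 4050, 2550]);
translate([1750, 100, 0]) cube([100, 1500, 2550]);
translate([1750, 2600, 0]) cube([100, 1550, 2550]);


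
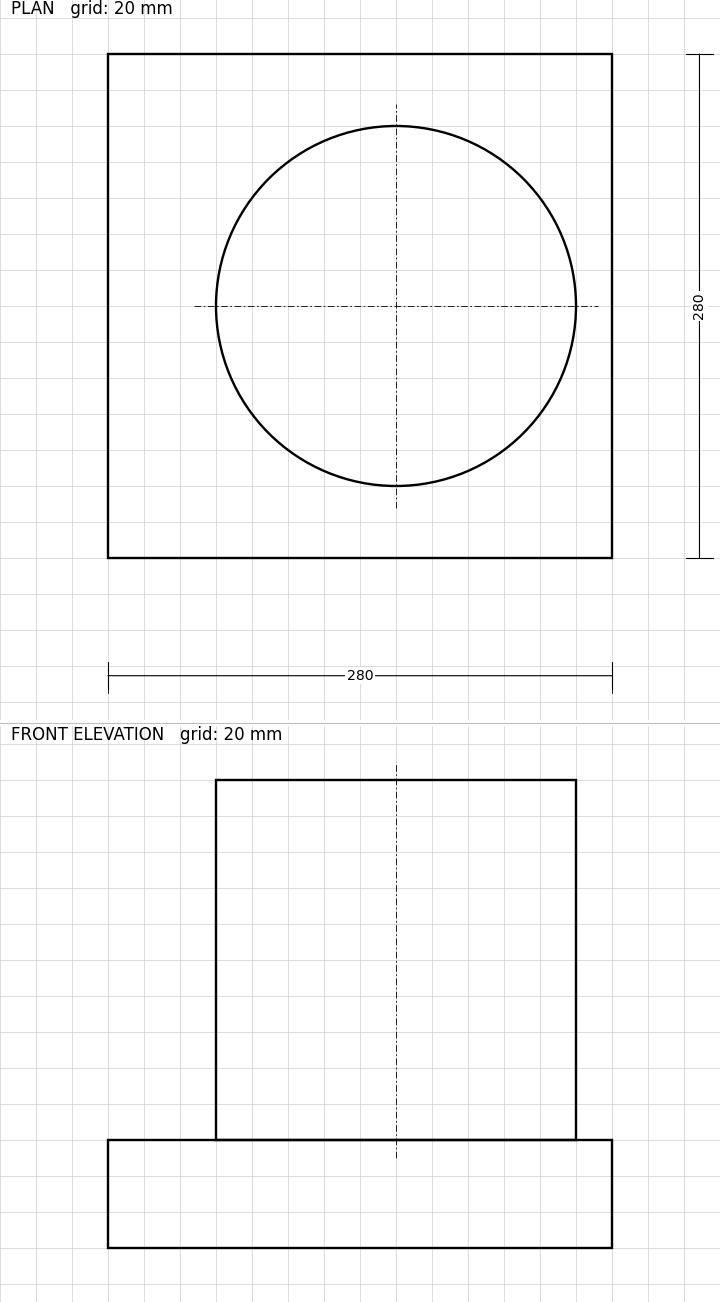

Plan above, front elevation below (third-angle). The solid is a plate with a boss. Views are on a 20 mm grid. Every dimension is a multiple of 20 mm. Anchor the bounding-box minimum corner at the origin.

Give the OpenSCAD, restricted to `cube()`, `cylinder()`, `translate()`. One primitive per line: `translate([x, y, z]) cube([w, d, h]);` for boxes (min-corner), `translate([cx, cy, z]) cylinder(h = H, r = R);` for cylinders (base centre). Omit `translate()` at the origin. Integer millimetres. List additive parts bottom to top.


cube([280, 280, 60]);
translate([160, 140, 60]) cylinder(h = 200, r = 100);


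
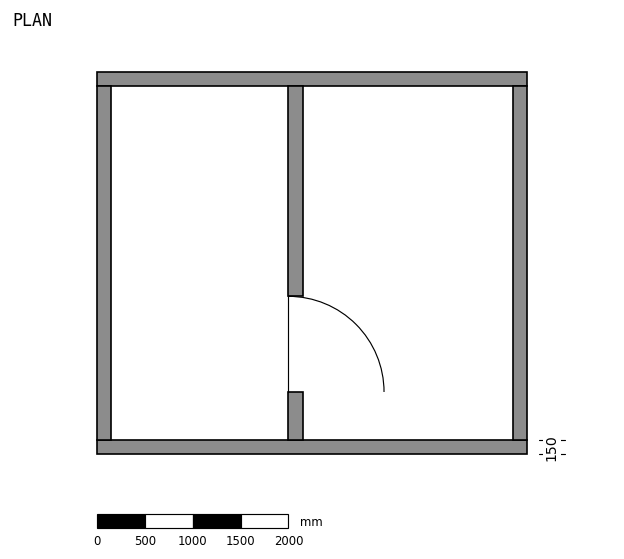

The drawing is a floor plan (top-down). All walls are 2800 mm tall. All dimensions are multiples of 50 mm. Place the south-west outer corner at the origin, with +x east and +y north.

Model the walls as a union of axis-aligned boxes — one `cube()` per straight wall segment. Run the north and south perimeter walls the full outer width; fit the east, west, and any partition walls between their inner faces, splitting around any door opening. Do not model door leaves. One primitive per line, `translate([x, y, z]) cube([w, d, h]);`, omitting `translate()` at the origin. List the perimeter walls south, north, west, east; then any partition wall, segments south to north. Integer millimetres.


cube([4500, 150, 2800]);
translate([0, 3850, 0]) cube([4500, 150, 2800]);
translate([0, 150, 0]) cube([150, 3700, 2800]);
translate([4350, 150, 0]) cube([150, 3700, 2800]);
translate([2000, 150, 0]) cube([150, 500, 2800]);
translate([2000, 1650, 0]) cube([150, 2200, 2800]);


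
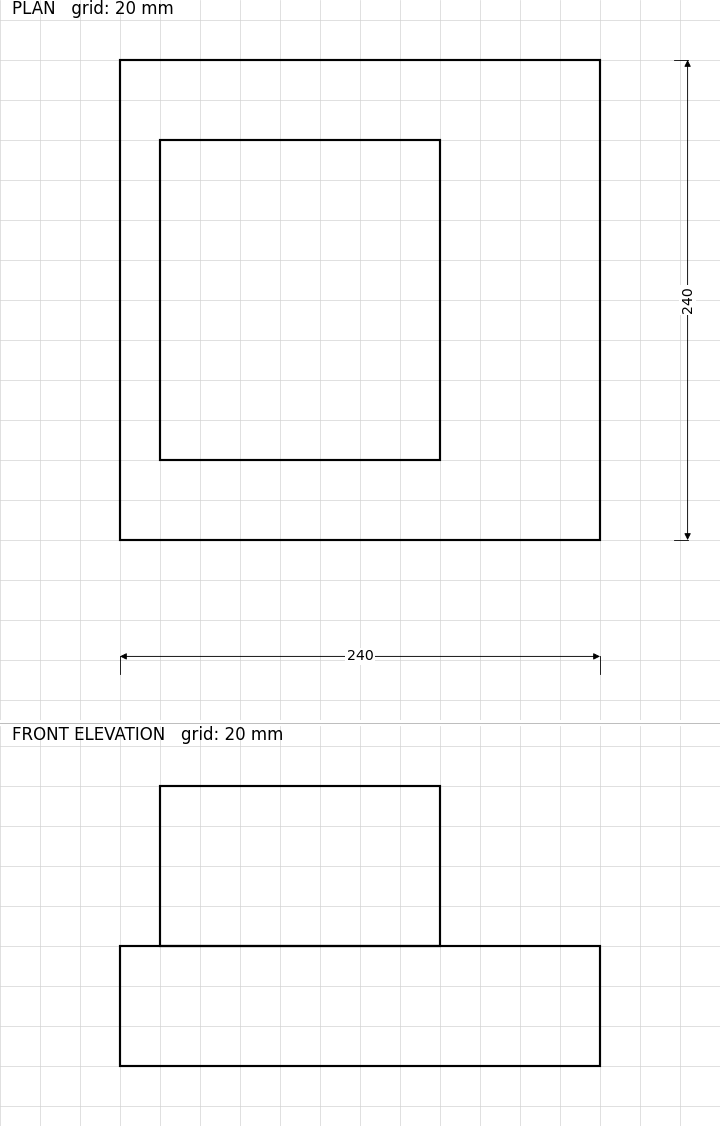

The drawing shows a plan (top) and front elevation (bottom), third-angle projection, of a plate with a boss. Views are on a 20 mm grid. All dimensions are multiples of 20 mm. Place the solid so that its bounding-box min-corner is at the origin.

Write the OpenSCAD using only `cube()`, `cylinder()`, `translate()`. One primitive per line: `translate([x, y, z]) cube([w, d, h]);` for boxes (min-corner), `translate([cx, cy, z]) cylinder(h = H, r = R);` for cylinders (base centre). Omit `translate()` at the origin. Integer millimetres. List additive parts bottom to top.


cube([240, 240, 60]);
translate([20, 40, 60]) cube([140, 160, 80]);


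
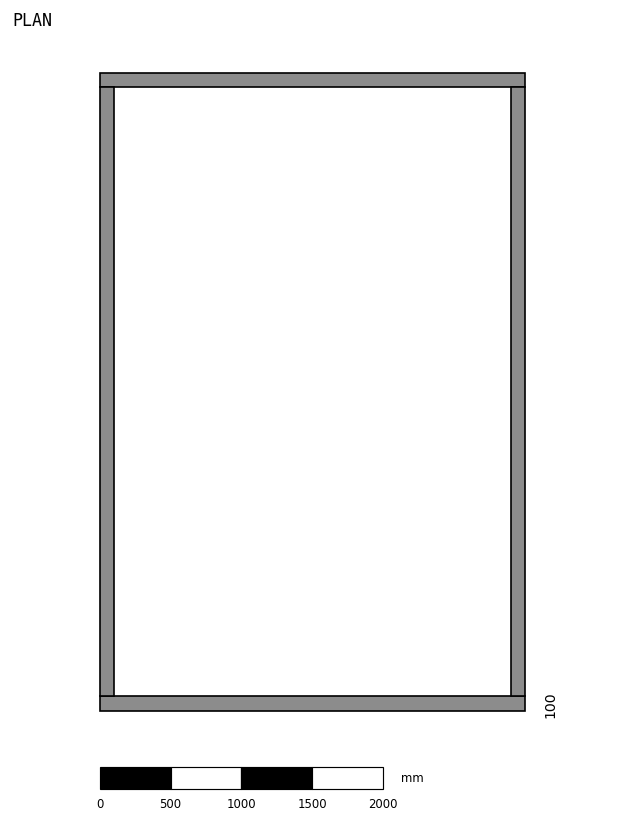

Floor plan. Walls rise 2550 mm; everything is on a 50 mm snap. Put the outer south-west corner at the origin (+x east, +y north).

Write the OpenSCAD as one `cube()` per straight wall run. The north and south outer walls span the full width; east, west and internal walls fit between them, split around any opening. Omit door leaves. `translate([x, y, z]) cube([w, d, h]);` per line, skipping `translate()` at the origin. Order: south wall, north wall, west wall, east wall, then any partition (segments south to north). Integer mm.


cube([3000, 100, 2550]);
translate([0, 4400, 0]) cube([3000, 100, 2550]);
translate([0, 100, 0]) cube([100, 4300, 2550]);
translate([2900, 100, 0]) cube([100, 4300, 2550]);
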